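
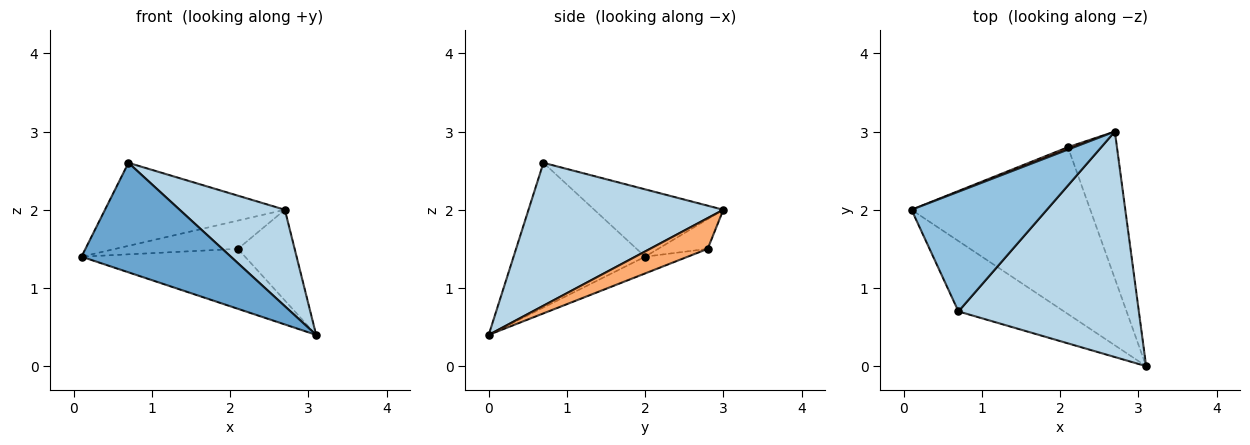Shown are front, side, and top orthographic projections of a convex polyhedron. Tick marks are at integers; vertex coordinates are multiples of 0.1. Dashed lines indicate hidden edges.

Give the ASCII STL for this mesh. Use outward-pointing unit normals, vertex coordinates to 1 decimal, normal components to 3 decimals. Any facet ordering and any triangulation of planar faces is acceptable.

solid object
 facet normal -0.595 -0.676 -0.434
  outer loop
   vertex 0.7 0.7 2.6
   vertex 0.1 2.0 1.4
   vertex 3.1 0.0 0.4
  endloop
 endfacet
 facet normal -0.378 0.527 0.761
  outer loop
   vertex 0.7 0.7 2.6
   vertex 2.7 3.0 2.0
   vertex 0.1 2.0 1.4
  endloop
 endfacet
 facet normal 0.589 -0.318 0.743
  outer loop
   vertex 0.7 0.7 2.6
   vertex 3.1 0.0 0.4
   vertex 2.7 3.0 2.0
  endloop
 endfacet
 facet normal -0.088 0.337 -0.937
  outer loop
   vertex 2.1 2.8 1.5
   vertex 3.1 0.0 0.4
   vertex 0.1 2.0 1.4
  endloop
 endfacet
 facet normal -0.374 0.924 0.079
  outer loop
   vertex 2.1 2.8 1.5
   vertex 0.1 2.0 1.4
   vertex 2.7 3.0 2.0
  endloop
 endfacet
 facet normal 0.471 0.463 -0.751
  outer loop
   vertex 2.1 2.8 1.5
   vertex 2.7 3.0 2.0
   vertex 3.1 0.0 0.4
  endloop
 endfacet
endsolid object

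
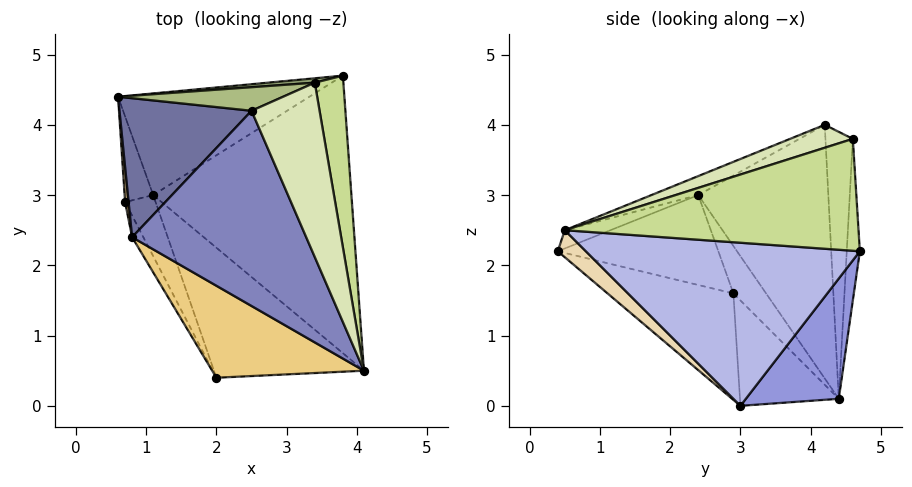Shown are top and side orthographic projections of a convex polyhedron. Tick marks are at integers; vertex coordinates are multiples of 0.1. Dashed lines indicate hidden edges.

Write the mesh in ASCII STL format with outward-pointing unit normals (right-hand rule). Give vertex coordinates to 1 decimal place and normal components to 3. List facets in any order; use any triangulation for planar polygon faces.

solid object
 facet normal -0.767 0.502 0.399
  outer loop
   vertex 0.8 2.4 3.0
   vertex 2.5 4.2 4.0
   vertex 0.6 4.4 0.1
  endloop
 endfacet
 facet normal -0.099 -0.410 0.907
  outer loop
   vertex 0.8 2.4 3.0
   vertex 4.1 0.5 2.5
   vertex 2.5 4.2 4.0
  endloop
 endfacet
 facet normal 0.516 0.243 -0.821
  outer loop
   vertex 1.1 3.0 0.0
   vertex 0.6 4.4 0.1
   vertex 3.8 4.7 2.2
  endloop
 endfacet
 facet normal 0.635 -0.010 -0.772
  outer loop
   vertex 1.1 3.0 0.0
   vertex 3.8 4.7 2.2
   vertex 4.1 0.5 2.5
  endloop
 endfacet
 facet normal -0.115 0.993 0.033
  outer loop
   vertex 3.4 4.6 3.8
   vertex 3.8 4.7 2.2
   vertex 0.6 4.4 0.1
  endloop
 endfacet
 facet normal -0.355 0.909 0.220
  outer loop
   vertex 3.4 4.6 3.8
   vertex 0.6 4.4 0.1
   vertex 2.5 4.2 4.0
  endloop
 endfacet
 facet normal 0.965 0.087 0.247
  outer loop
   vertex 3.4 4.6 3.8
   vertex 4.1 0.5 2.5
   vertex 3.8 4.7 2.2
  endloop
 endfacet
 facet normal 0.311 -0.239 0.920
  outer loop
   vertex 3.4 4.6 3.8
   vertex 2.5 4.2 4.0
   vertex 4.1 0.5 2.5
  endloop
 endfacet
 facet normal -0.997 0.007 0.074
  outer loop
   vertex 0.7 2.9 1.6
   vertex 0.8 2.4 3.0
   vertex 0.6 4.4 0.1
  endloop
 endfacet
 facet normal -0.918 -0.310 -0.249
  outer loop
   vertex 0.7 2.9 1.6
   vertex 0.6 4.4 0.1
   vertex 1.1 3.0 0.0
  endloop
 endfacet
 facet normal -0.108 -0.424 0.899
  outer loop
   vertex 2.0 0.4 2.2
   vertex 4.1 0.5 2.5
   vertex 0.8 2.4 3.0
  endloop
 endfacet
 facet normal 0.140 -0.611 -0.779
  outer loop
   vertex 2.0 0.4 2.2
   vertex 1.1 3.0 0.0
   vertex 4.1 0.5 2.5
  endloop
 endfacet
 facet normal -0.871 -0.479 -0.109
  outer loop
   vertex 2.0 0.4 2.2
   vertex 0.8 2.4 3.0
   vertex 0.7 2.9 1.6
  endloop
 endfacet
 facet normal -0.837 -0.493 -0.240
  outer loop
   vertex 2.0 0.4 2.2
   vertex 0.7 2.9 1.6
   vertex 1.1 3.0 0.0
  endloop
 endfacet
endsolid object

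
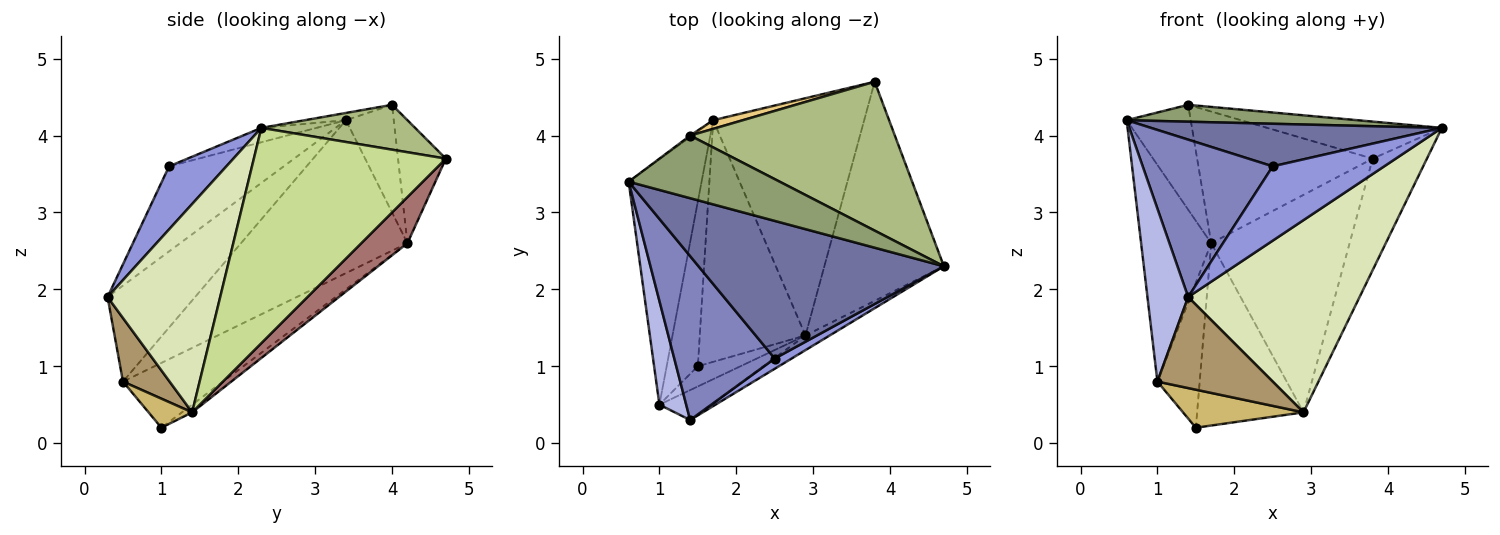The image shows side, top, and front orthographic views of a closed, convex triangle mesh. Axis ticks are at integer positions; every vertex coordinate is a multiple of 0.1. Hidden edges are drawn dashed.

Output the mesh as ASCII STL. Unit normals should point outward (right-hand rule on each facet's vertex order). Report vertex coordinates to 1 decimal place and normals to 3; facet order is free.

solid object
 facet normal -0.056 -0.295 0.954
  outer loop
   vertex 2.5 1.1 3.6
   vertex 4.7 2.3 4.1
   vertex 0.6 3.4 4.2
  endloop
 endfacet
 facet normal -0.521 -0.591 0.615
  outer loop
   vertex 2.5 1.1 3.6
   vertex 0.6 3.4 4.2
   vertex 1.4 0.3 1.9
  endloop
 endfacet
 facet normal 0.454 -0.883 0.122
  outer loop
   vertex 2.5 1.1 3.6
   vertex 1.4 0.3 1.9
   vertex 4.7 2.3 4.1
  endloop
 endfacet
 facet normal -0.879 -0.409 0.245
  outer loop
   vertex 1.0 0.5 0.8
   vertex 1.4 0.3 1.9
   vertex 0.6 3.4 4.2
  endloop
 endfacet
 facet normal -0.046 -0.260 0.965
  outer loop
   vertex 1.4 4.0 4.4
   vertex 0.6 3.4 4.2
   vertex 4.7 2.3 4.1
  endloop
 endfacet
 facet normal 0.208 0.236 0.949
  outer loop
   vertex 1.4 4.0 4.4
   vertex 4.7 2.3 4.1
   vertex 3.8 4.7 3.7
  endloop
 endfacet
 facet normal 0.849 0.240 -0.471
  outer loop
   vertex 2.9 1.4 0.4
   vertex 3.8 4.7 3.7
   vertex 4.7 2.3 4.1
  endloop
 endfacet
 facet normal 0.548 -0.834 -0.064
  outer loop
   vertex 2.9 1.4 0.4
   vertex 4.7 2.3 4.1
   vertex 1.4 0.3 1.9
  endloop
 endfacet
 facet normal 0.359 -0.887 -0.292
  outer loop
   vertex 2.9 1.4 0.4
   vertex 1.4 0.3 1.9
   vertex 1.0 0.5 0.8
  endloop
 endfacet
 facet normal 0.304 -0.841 -0.447
  outer loop
   vertex 2.9 1.4 0.4
   vertex 1.0 0.5 0.8
   vertex 1.5 1.0 0.2
  endloop
 endfacet
 facet normal -0.262 0.963 0.063
  outer loop
   vertex 1.7 4.2 2.6
   vertex 1.4 4.0 4.4
   vertex 3.8 4.7 3.7
  endloop
 endfacet
 facet normal -0.058 0.601 -0.797
  outer loop
   vertex 1.7 4.2 2.6
   vertex 2.9 1.4 0.4
   vertex 1.5 1.0 0.2
  endloop
 endfacet
 facet normal 0.220 0.659 -0.719
  outer loop
   vertex 1.7 4.2 2.6
   vertex 3.8 4.7 3.7
   vertex 2.9 1.4 0.4
  endloop
 endfacet
 facet normal -0.598 0.801 -0.011
  outer loop
   vertex 1.7 4.2 2.6
   vertex 0.6 3.4 4.2
   vertex 1.4 4.0 4.4
  endloop
 endfacet
 facet normal -0.844 0.355 -0.402
  outer loop
   vertex 1.7 4.2 2.6
   vertex 1.0 0.5 0.8
   vertex 0.6 3.4 4.2
  endloop
 endfacet
 facet normal -0.842 0.356 -0.405
  outer loop
   vertex 1.7 4.2 2.6
   vertex 1.5 1.0 0.2
   vertex 1.0 0.5 0.8
  endloop
 endfacet
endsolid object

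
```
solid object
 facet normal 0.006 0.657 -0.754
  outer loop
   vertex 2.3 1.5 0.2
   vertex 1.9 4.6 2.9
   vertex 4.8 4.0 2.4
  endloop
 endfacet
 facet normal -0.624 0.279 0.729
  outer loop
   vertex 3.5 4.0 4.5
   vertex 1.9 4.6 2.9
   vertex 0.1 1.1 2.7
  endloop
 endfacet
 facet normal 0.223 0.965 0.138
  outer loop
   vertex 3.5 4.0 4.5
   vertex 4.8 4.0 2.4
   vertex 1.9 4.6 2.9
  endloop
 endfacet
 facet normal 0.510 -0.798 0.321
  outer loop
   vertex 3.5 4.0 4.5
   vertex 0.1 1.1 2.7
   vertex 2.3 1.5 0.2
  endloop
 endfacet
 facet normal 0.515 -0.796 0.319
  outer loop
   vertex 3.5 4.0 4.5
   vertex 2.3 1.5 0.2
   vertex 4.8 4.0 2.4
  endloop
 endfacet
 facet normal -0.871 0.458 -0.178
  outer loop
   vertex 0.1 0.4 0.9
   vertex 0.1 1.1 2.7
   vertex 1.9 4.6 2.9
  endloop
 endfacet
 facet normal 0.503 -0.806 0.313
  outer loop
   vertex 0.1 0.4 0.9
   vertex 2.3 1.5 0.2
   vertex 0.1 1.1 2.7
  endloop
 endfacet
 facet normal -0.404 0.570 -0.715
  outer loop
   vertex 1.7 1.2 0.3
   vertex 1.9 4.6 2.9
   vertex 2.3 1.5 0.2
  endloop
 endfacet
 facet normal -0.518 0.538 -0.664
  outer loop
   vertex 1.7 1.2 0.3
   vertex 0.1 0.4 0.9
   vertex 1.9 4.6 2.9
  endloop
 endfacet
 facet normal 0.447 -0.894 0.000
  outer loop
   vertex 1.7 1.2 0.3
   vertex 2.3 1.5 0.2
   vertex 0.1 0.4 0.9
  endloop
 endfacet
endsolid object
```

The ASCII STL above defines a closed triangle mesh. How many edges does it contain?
15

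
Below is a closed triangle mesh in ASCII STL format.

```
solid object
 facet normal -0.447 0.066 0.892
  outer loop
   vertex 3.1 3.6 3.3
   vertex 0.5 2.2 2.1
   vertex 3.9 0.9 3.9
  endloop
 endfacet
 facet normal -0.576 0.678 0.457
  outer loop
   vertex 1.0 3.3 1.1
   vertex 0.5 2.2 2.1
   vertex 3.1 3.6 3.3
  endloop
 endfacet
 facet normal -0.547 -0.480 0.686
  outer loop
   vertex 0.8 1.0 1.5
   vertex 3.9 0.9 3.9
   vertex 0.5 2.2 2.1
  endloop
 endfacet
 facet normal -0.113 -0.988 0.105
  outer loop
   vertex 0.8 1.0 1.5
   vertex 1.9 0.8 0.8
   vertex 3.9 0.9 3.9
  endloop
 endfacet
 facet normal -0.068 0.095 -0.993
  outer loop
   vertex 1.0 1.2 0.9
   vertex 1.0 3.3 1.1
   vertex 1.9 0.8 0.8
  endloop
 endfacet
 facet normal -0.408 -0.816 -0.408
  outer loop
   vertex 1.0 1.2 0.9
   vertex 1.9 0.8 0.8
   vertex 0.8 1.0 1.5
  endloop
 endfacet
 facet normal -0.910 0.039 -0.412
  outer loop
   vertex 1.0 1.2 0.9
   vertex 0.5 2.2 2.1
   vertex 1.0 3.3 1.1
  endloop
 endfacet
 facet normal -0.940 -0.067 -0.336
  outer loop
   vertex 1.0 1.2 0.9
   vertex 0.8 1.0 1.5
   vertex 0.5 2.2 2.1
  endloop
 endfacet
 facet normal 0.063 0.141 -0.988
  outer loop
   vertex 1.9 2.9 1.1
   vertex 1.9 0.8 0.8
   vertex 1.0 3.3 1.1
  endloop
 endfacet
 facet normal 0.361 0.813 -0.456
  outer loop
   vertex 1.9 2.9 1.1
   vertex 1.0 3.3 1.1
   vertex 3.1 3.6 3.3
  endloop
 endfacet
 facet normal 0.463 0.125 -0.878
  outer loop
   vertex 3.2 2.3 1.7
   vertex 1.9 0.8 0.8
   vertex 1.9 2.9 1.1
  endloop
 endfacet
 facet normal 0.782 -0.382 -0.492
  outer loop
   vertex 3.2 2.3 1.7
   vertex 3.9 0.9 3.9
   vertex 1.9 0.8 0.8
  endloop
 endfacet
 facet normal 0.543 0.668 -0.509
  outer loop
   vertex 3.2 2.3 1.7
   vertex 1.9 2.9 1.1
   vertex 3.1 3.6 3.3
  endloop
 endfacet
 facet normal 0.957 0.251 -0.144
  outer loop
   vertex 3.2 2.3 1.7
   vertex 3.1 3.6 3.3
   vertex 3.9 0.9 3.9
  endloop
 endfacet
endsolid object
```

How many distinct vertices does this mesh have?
9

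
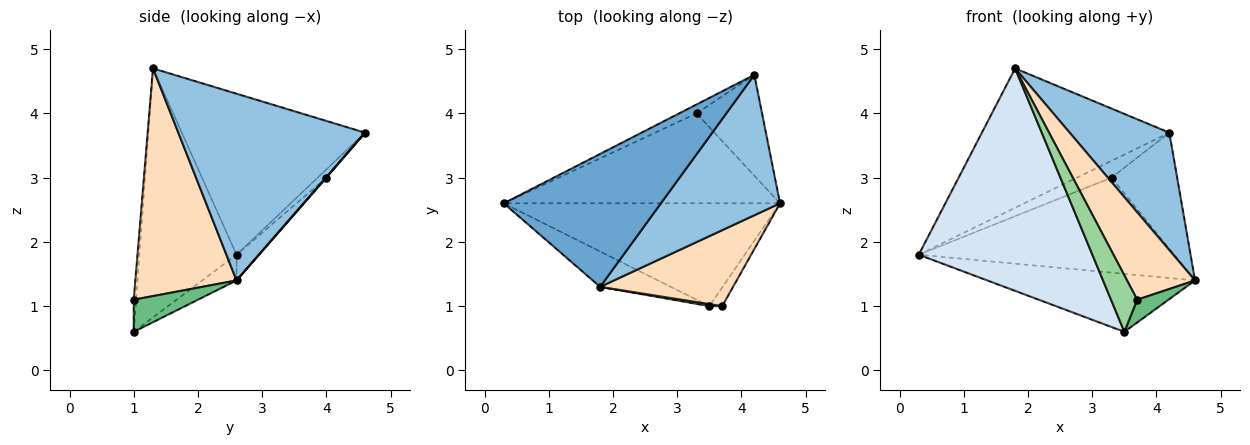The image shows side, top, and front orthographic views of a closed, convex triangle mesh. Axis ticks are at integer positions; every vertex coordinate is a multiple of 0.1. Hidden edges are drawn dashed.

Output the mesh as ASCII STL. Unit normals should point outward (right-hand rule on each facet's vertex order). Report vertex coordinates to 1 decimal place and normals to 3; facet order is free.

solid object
 facet normal -0.577 0.591 0.564
  outer loop
   vertex 1.8 1.3 4.7
   vertex 4.2 4.6 3.7
   vertex 0.3 2.6 1.8
  endloop
 endfacet
 facet normal 0.769 -0.410 0.491
  outer loop
   vertex 1.8 1.3 4.7
   vertex 4.6 2.6 1.4
   vertex 4.2 4.6 3.7
  endloop
 endfacet
 facet normal -0.081 0.490 -0.868
  outer loop
   vertex 3.5 1.0 0.6
   vertex 0.3 2.6 1.8
   vertex 4.6 2.6 1.4
  endloop
 endfacet
 facet normal -0.484 -0.864 -0.137
  outer loop
   vertex 3.5 1.0 0.6
   vertex 1.8 1.3 4.7
   vertex 0.3 2.6 1.8
  endloop
 endfacet
 facet normal -0.064 0.725 -0.686
  outer loop
   vertex 3.3 4.0 3.0
   vertex 4.6 2.6 1.4
   vertex 0.3 2.6 1.8
  endloop
 endfacet
 facet normal -0.220 0.862 -0.456
  outer loop
   vertex 3.3 4.0 3.0
   vertex 0.3 2.6 1.8
   vertex 4.2 4.6 3.7
  endloop
 endfacet
 facet normal 0.006 0.755 -0.656
  outer loop
   vertex 3.3 4.0 3.0
   vertex 4.2 4.6 3.7
   vertex 4.6 2.6 1.4
  endloop
 endfacet
 facet normal 0.747 -0.502 0.436
  outer loop
   vertex 3.7 1.0 1.1
   vertex 4.6 2.6 1.4
   vertex 1.8 1.3 4.7
  endloop
 endfacet
 facet normal 0.846 -0.412 -0.338
  outer loop
   vertex 3.7 1.0 1.1
   vertex 3.5 1.0 0.6
   vertex 4.6 2.6 1.4
  endloop
 endfacet
 facet normal -0.089 -0.995 0.036
  outer loop
   vertex 3.7 1.0 1.1
   vertex 1.8 1.3 4.7
   vertex 3.5 1.0 0.6
  endloop
 endfacet
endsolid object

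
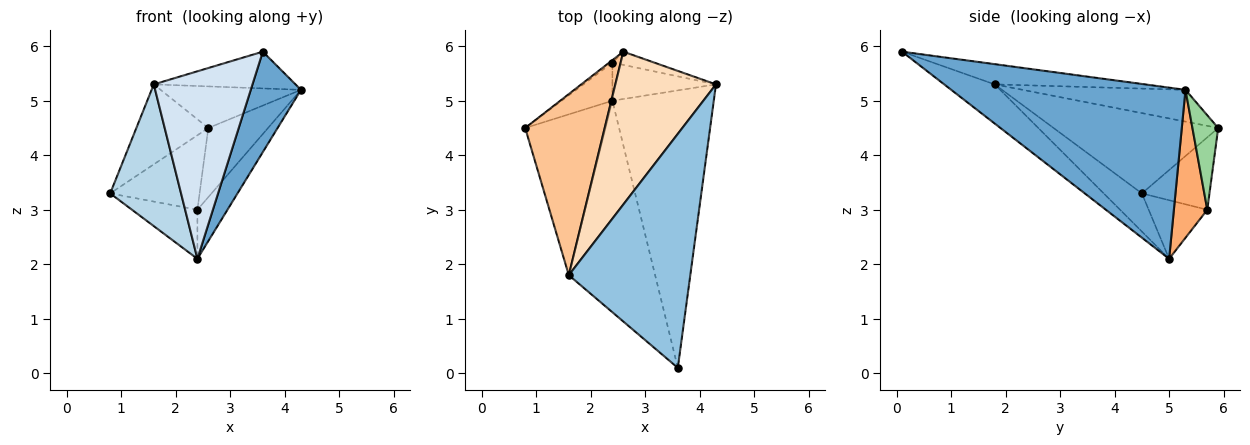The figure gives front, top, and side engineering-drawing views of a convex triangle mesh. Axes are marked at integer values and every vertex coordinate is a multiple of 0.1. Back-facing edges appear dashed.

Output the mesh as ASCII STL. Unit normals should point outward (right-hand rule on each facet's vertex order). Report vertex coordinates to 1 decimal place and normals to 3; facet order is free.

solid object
 facet normal 0.846 -0.181 -0.501
  outer loop
   vertex 2.4 5.0 2.1
   vertex 4.3 5.3 5.2
   vertex 3.6 0.1 5.9
  endloop
 endfacet
 facet normal -0.162 0.153 0.975
  outer loop
   vertex 1.6 1.8 5.3
   vertex 3.6 0.1 5.9
   vertex 4.3 5.3 5.2
  endloop
 endfacet
 facet normal -0.335 -0.623 -0.707
  outer loop
   vertex 1.6 1.8 5.3
   vertex 0.8 4.5 3.3
   vertex 2.4 5.0 2.1
  endloop
 endfacet
 facet normal -0.321 -0.628 -0.709
  outer loop
   vertex 1.6 1.8 5.3
   vertex 2.4 5.0 2.1
   vertex 3.6 0.1 5.9
  endloop
 endfacet
 facet normal -0.577 0.644 -0.501
  outer loop
   vertex 2.4 5.7 3.0
   vertex 2.4 5.0 2.1
   vertex 0.8 4.5 3.3
  endloop
 endfacet
 facet normal 0.659 0.593 -0.462
  outer loop
   vertex 2.4 5.7 3.0
   vertex 4.3 5.3 5.2
   vertex 2.4 5.0 2.1
  endloop
 endfacet
 facet normal -0.679 0.297 0.672
  outer loop
   vertex 2.6 5.9 4.5
   vertex 0.8 4.5 3.3
   vertex 1.6 1.8 5.3
  endloop
 endfacet
 facet normal -0.291 0.251 0.923
  outer loop
   vertex 2.6 5.9 4.5
   vertex 1.6 1.8 5.3
   vertex 4.3 5.3 5.2
  endloop
 endfacet
 facet normal -0.603 0.797 -0.026
  outer loop
   vertex 2.6 5.9 4.5
   vertex 2.4 5.7 3.0
   vertex 0.8 4.5 3.3
  endloop
 endfacet
 facet normal 0.390 0.904 -0.173
  outer loop
   vertex 2.6 5.9 4.5
   vertex 4.3 5.3 5.2
   vertex 2.4 5.7 3.0
  endloop
 endfacet
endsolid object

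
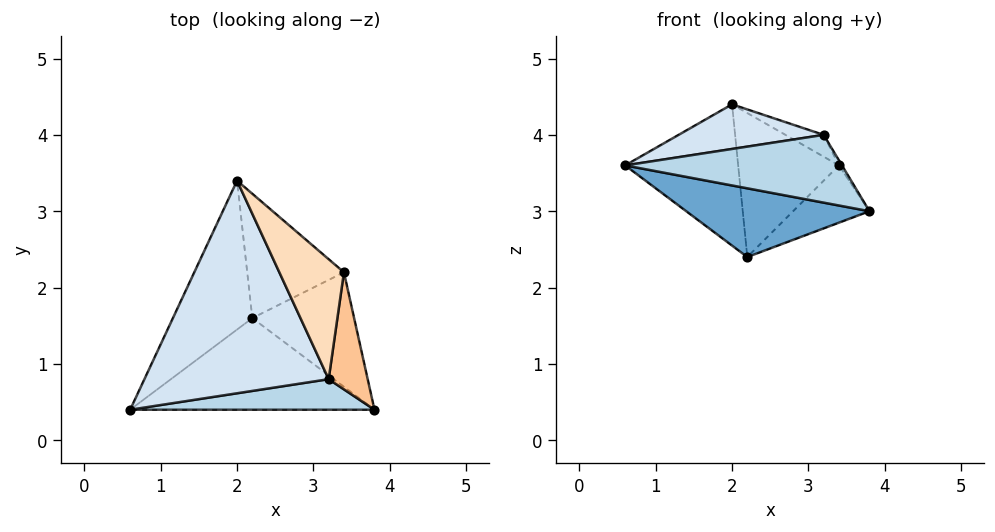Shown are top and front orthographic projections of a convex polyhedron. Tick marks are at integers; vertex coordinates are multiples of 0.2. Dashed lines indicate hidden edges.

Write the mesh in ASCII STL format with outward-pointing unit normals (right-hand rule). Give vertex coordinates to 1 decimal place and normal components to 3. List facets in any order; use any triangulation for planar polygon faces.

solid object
 facet normal -0.148 -0.593 -0.791
  outer loop
   vertex 2.2 1.6 2.4
   vertex 3.8 0.4 3.0
   vertex 0.6 0.4 3.6
  endloop
 endfacet
 facet normal -0.727 0.472 -0.498
  outer loop
   vertex 2.2 1.6 2.4
   vertex 0.6 0.4 3.6
   vertex 2.0 3.4 4.4
  endloop
 endfacet
 facet normal 0.077 -0.909 0.410
  outer loop
   vertex 3.2 0.8 4.0
   vertex 0.6 0.4 3.6
   vertex 3.8 0.4 3.0
  endloop
 endfacet
 facet normal -0.118 -0.204 0.972
  outer loop
   vertex 3.2 0.8 4.0
   vertex 2.0 3.4 4.4
   vertex 0.6 0.4 3.6
  endloop
 endfacet
 facet normal 0.557 0.371 -0.743
  outer loop
   vertex 3.4 2.2 3.6
   vertex 3.8 0.4 3.0
   vertex 2.2 1.6 2.4
  endloop
 endfacet
 facet normal 0.265 0.730 -0.630
  outer loop
   vertex 3.4 2.2 3.6
   vertex 2.2 1.6 2.4
   vertex 2.0 3.4 4.4
  endloop
 endfacet
 facet normal 0.861 0.022 0.508
  outer loop
   vertex 3.4 2.2 3.6
   vertex 3.2 0.8 4.0
   vertex 3.8 0.4 3.0
  endloop
 endfacet
 facet normal 0.582 0.145 0.800
  outer loop
   vertex 3.4 2.2 3.6
   vertex 2.0 3.4 4.4
   vertex 3.2 0.8 4.0
  endloop
 endfacet
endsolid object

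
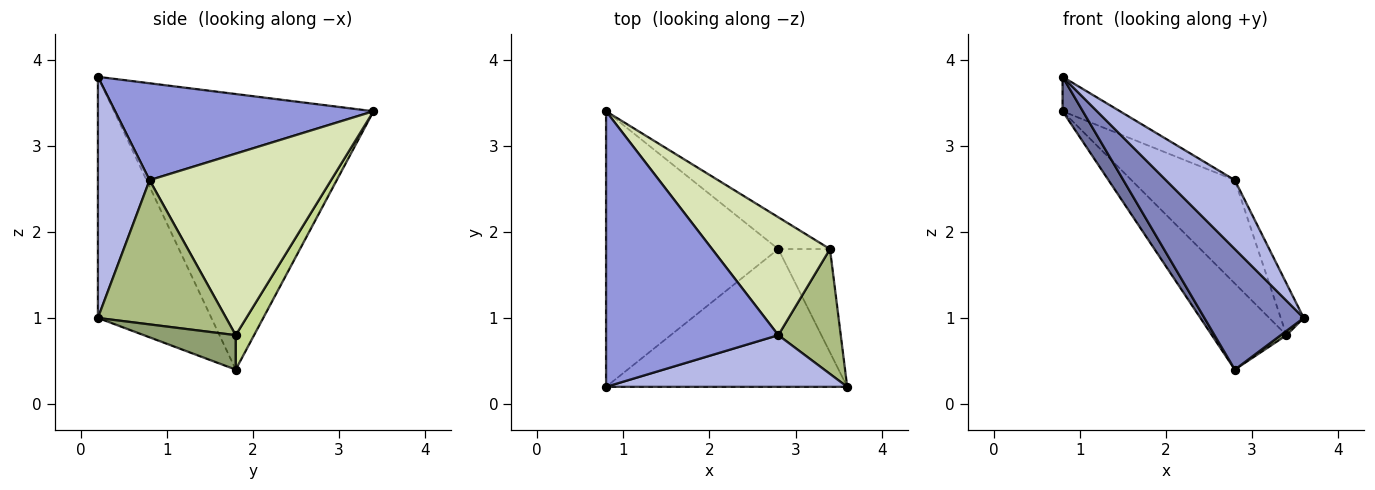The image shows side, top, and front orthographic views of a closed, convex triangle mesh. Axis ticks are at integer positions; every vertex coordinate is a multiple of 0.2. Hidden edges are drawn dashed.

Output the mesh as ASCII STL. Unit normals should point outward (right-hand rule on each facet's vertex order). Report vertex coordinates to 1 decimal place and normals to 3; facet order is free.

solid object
 facet normal -0.846 -0.066 -0.529
  outer loop
   vertex 2.8 1.8 0.4
   vertex 0.8 0.2 3.8
   vertex 0.8 3.4 3.4
  endloop
 endfacet
 facet normal -0.601 -0.526 -0.601
  outer loop
   vertex 2.8 1.8 0.4
   vertex 3.6 0.2 1.0
   vertex 0.8 0.2 3.8
  endloop
 endfacet
 facet normal 0.487 0.108 0.866
  outer loop
   vertex 2.8 0.8 2.6
   vertex 0.8 3.4 3.4
   vertex 0.8 0.2 3.8
  endloop
 endfacet
 facet normal 0.514 -0.686 0.514
  outer loop
   vertex 2.8 0.8 2.6
   vertex 0.8 0.2 3.8
   vertex 3.6 0.2 1.0
  endloop
 endfacet
 facet normal 0.554 -0.035 -0.832
  outer loop
   vertex 3.4 1.8 0.8
   vertex 3.6 0.2 1.0
   vertex 2.8 1.8 0.4
  endloop
 endfacet
 facet normal 0.906 0.162 0.392
  outer loop
   vertex 3.4 1.8 0.8
   vertex 2.8 0.8 2.6
   vertex 3.6 0.2 1.0
  endloop
 endfacet
 facet normal 0.225 0.914 -0.337
  outer loop
   vertex 3.4 1.8 0.8
   vertex 2.8 1.8 0.4
   vertex 0.8 3.4 3.4
  endloop
 endfacet
 facet normal 0.757 0.431 0.492
  outer loop
   vertex 3.4 1.8 0.8
   vertex 0.8 3.4 3.4
   vertex 2.8 0.8 2.6
  endloop
 endfacet
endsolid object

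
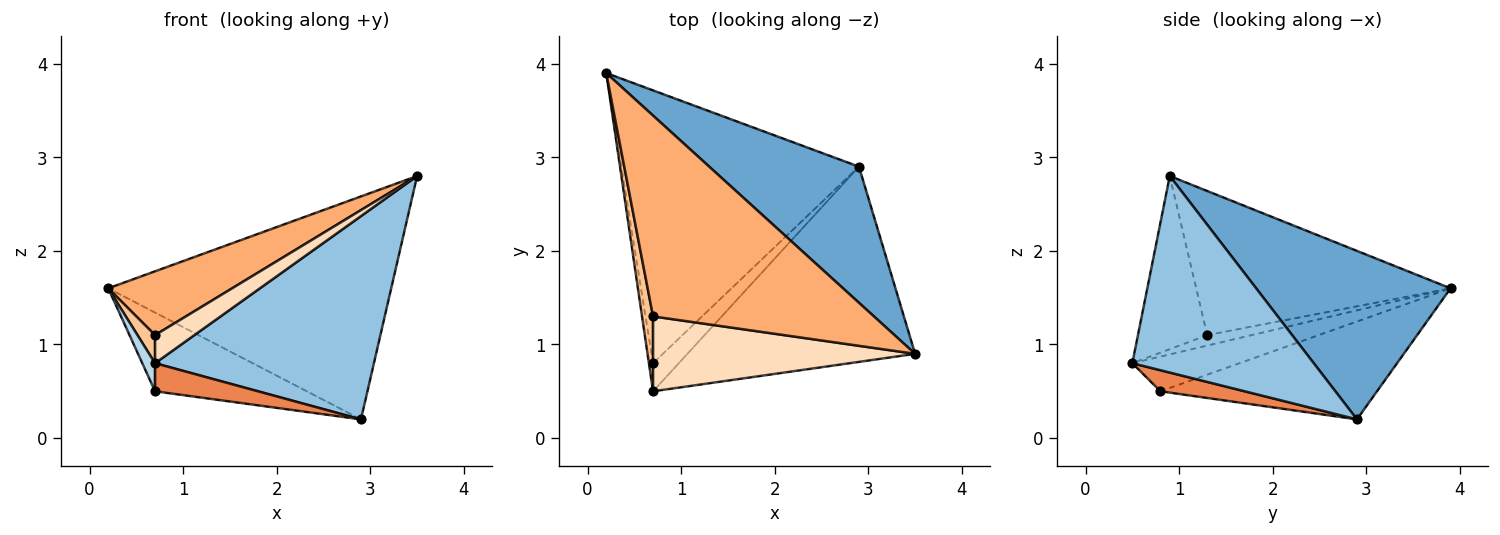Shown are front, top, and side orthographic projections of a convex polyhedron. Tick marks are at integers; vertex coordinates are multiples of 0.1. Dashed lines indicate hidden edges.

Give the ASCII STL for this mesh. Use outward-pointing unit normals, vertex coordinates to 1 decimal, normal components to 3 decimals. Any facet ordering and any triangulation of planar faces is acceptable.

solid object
 facet normal 0.506 0.736 0.450
  outer loop
   vertex 2.9 2.9 0.2
   vertex 0.2 3.9 1.6
   vertex 3.5 0.9 2.8
  endloop
 endfacet
 facet normal 0.513 -0.619 -0.595
  outer loop
   vertex 2.9 2.9 0.2
   vertex 3.5 0.9 2.8
   vertex 0.7 0.5 0.8
  endloop
 endfacet
 facet normal -0.986 -0.117 -0.117
  outer loop
   vertex 0.7 0.8 0.5
   vertex 0.7 0.5 0.8
   vertex 0.2 3.9 1.6
  endloop
 endfacet
 facet normal -0.368 0.258 -0.893
  outer loop
   vertex 0.7 0.8 0.5
   vertex 0.2 3.9 1.6
   vertex 2.9 2.9 0.2
  endloop
 endfacet
 facet normal 0.501 -0.612 -0.612
  outer loop
   vertex 0.7 0.8 0.5
   vertex 2.9 2.9 0.2
   vertex 0.7 0.5 0.8
  endloop
 endfacet
 facet normal -0.528 -0.257 0.809
  outer loop
   vertex 0.7 1.3 1.1
   vertex 3.5 0.9 2.8
   vertex 0.2 3.9 1.6
  endloop
 endfacet
 facet normal -0.665 -0.262 0.700
  outer loop
   vertex 0.7 1.3 1.1
   vertex 0.2 3.9 1.6
   vertex 0.7 0.5 0.8
  endloop
 endfacet
 facet normal -0.526 -0.299 0.796
  outer loop
   vertex 0.7 1.3 1.1
   vertex 0.7 0.5 0.8
   vertex 3.5 0.9 2.8
  endloop
 endfacet
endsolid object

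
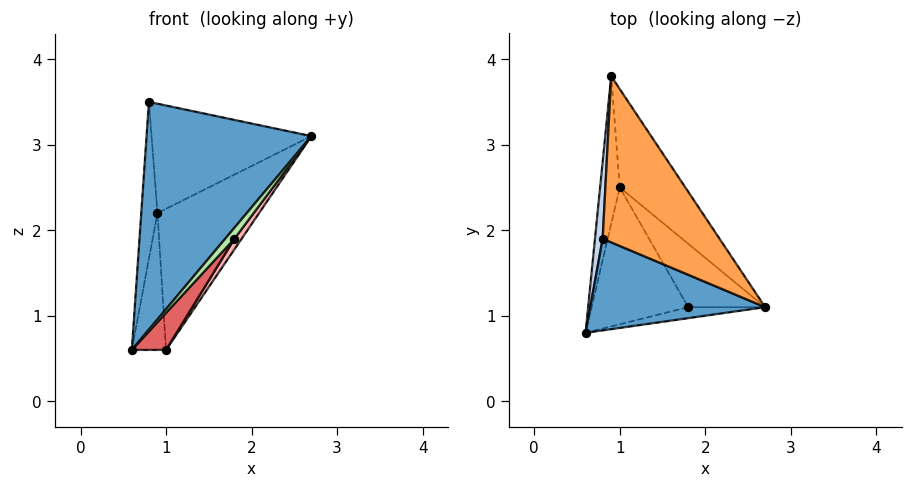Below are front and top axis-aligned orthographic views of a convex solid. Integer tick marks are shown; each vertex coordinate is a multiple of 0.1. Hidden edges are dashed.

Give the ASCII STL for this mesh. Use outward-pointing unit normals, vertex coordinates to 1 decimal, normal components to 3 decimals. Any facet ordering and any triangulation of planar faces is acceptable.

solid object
 facet normal -0.298 -0.886 0.356
  outer loop
   vertex 0.8 1.9 3.5
   vertex 0.6 0.8 0.6
   vertex 2.7 1.1 3.1
  endloop
 endfacet
 facet normal -0.996 0.079 0.039
  outer loop
   vertex 0.8 1.9 3.5
   vertex 0.9 3.8 2.2
   vertex 0.6 0.8 0.6
  endloop
 endfacet
 facet normal 0.377 0.509 0.773
  outer loop
   vertex 0.8 1.9 3.5
   vertex 2.7 1.1 3.1
   vertex 0.9 3.8 2.2
  endloop
 endfacet
 facet normal -0.945 0.222 -0.240
  outer loop
   vertex 1.0 2.5 0.6
   vertex 0.6 0.8 0.6
   vertex 0.9 3.8 2.2
  endloop
 endfacet
 facet normal 0.835 0.452 -0.315
  outer loop
   vertex 1.0 2.5 0.6
   vertex 0.9 3.8 2.2
   vertex 2.7 1.1 3.1
  endloop
 endfacet
 facet normal 0.686 -0.514 -0.514
  outer loop
   vertex 1.8 1.1 1.9
   vertex 2.7 1.1 3.1
   vertex 0.6 0.8 0.6
  endloop
 endfacet
 facet normal 0.743 -0.175 -0.646
  outer loop
   vertex 1.8 1.1 1.9
   vertex 0.6 0.8 0.6
   vertex 1.0 2.5 0.6
  endloop
 endfacet
 facet normal 0.796 -0.100 -0.597
  outer loop
   vertex 1.8 1.1 1.9
   vertex 1.0 2.5 0.6
   vertex 2.7 1.1 3.1
  endloop
 endfacet
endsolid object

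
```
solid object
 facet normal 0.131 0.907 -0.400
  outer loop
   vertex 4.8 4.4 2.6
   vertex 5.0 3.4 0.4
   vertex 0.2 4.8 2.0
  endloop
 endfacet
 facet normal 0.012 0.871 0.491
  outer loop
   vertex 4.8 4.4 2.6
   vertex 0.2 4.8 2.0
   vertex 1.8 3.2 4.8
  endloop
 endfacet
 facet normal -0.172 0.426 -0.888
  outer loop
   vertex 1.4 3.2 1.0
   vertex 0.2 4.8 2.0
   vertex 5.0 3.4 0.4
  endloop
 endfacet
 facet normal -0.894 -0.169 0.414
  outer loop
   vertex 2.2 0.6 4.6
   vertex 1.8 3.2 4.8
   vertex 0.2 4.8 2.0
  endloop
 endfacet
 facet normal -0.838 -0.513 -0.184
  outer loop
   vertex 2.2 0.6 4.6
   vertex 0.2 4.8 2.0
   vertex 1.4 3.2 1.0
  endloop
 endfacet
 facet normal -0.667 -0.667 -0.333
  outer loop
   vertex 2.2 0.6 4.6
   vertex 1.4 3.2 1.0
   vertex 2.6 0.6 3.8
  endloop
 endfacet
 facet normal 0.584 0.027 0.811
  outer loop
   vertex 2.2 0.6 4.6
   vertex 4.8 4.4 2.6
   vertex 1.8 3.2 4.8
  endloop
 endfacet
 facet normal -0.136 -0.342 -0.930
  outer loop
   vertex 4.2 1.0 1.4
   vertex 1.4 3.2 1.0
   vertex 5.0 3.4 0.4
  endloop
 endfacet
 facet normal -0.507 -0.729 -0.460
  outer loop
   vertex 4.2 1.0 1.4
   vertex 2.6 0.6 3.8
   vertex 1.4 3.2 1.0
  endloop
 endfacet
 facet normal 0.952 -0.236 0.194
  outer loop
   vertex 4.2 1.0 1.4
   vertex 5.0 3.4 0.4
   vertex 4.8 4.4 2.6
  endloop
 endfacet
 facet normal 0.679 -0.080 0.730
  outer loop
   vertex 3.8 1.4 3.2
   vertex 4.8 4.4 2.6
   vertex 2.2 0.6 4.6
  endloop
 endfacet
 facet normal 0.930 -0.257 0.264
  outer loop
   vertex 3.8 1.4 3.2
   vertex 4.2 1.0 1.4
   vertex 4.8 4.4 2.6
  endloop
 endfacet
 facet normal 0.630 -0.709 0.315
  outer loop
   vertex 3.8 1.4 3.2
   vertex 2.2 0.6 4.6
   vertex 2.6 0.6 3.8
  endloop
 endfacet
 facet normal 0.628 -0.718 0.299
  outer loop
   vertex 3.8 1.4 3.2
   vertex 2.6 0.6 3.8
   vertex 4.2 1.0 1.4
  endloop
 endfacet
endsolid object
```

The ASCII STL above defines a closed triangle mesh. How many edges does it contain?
21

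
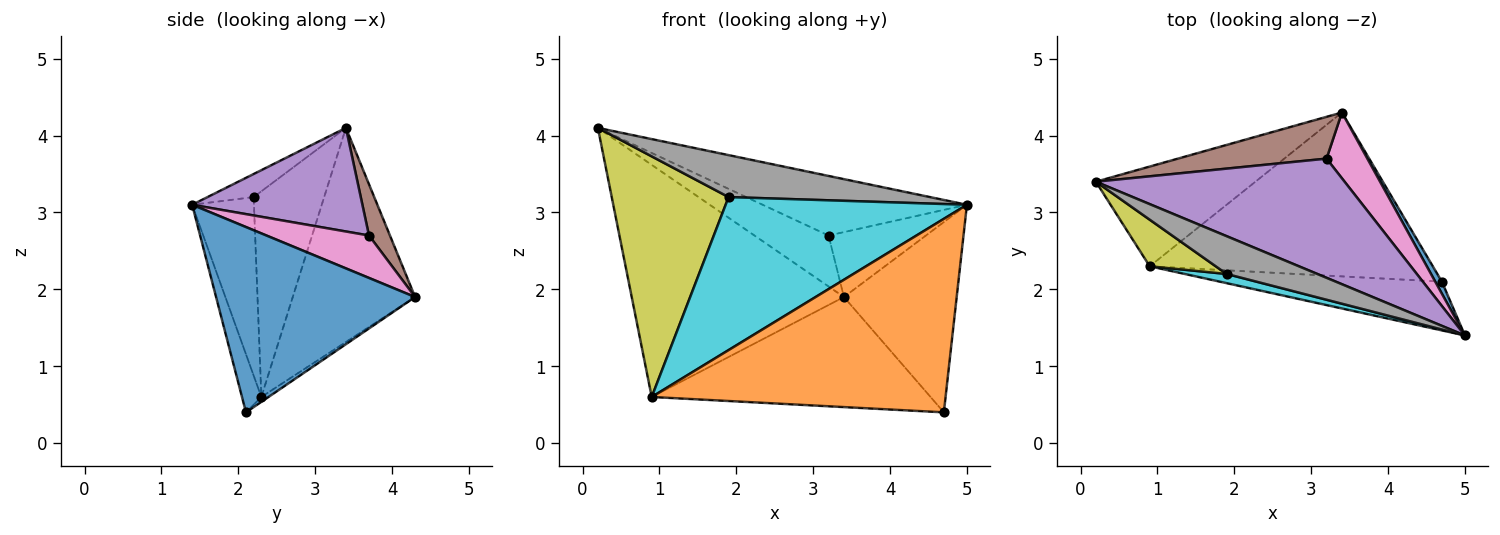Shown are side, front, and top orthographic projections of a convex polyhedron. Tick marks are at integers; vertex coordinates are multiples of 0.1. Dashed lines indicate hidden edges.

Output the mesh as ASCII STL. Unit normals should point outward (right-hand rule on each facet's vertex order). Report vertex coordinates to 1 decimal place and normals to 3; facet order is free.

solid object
 facet normal 0.870 0.493 0.031
  outer loop
   vertex 4.7 2.1 0.4
   vertex 3.4 4.3 1.9
   vertex 5.0 1.4 3.1
  endloop
 endfacet
 facet normal -0.064 -0.968 -0.244
  outer loop
   vertex 0.9 2.3 0.6
   vertex 4.7 2.1 0.4
   vertex 5.0 1.4 3.1
  endloop
 endfacet
 facet normal -0.468 0.812 -0.349
  outer loop
   vertex 0.9 2.3 0.6
   vertex 0.2 3.4 4.1
   vertex 3.4 4.3 1.9
  endloop
 endfacet
 facet normal -0.014 0.557 -0.830
  outer loop
   vertex 0.9 2.3 0.6
   vertex 3.4 4.3 1.9
   vertex 4.7 2.1 0.4
  endloop
 endfacet
 facet normal 0.349 0.419 0.838
  outer loop
   vertex 3.2 3.7 2.7
   vertex 0.2 3.4 4.1
   vertex 5.0 1.4 3.1
  endloop
 endfacet
 facet normal 0.214 0.755 0.620
  outer loop
   vertex 3.2 3.7 2.7
   vertex 3.4 4.3 1.9
   vertex 0.2 3.4 4.1
  endloop
 endfacet
 facet normal 0.595 0.565 0.572
  outer loop
   vertex 3.2 3.7 2.7
   vertex 5.0 1.4 3.1
   vertex 3.4 4.3 1.9
  endloop
 endfacet
 facet normal -0.168 -0.732 0.660
  outer loop
   vertex 1.9 2.2 3.2
   vertex 5.0 1.4 3.1
   vertex 0.2 3.4 4.1
  endloop
 endfacet
 facet normal -0.510 -0.845 0.164
  outer loop
   vertex 1.9 2.2 3.2
   vertex 0.2 3.4 4.1
   vertex 0.9 2.3 0.6
  endloop
 endfacet
 facet normal -0.248 -0.967 0.058
  outer loop
   vertex 1.9 2.2 3.2
   vertex 0.9 2.3 0.6
   vertex 5.0 1.4 3.1
  endloop
 endfacet
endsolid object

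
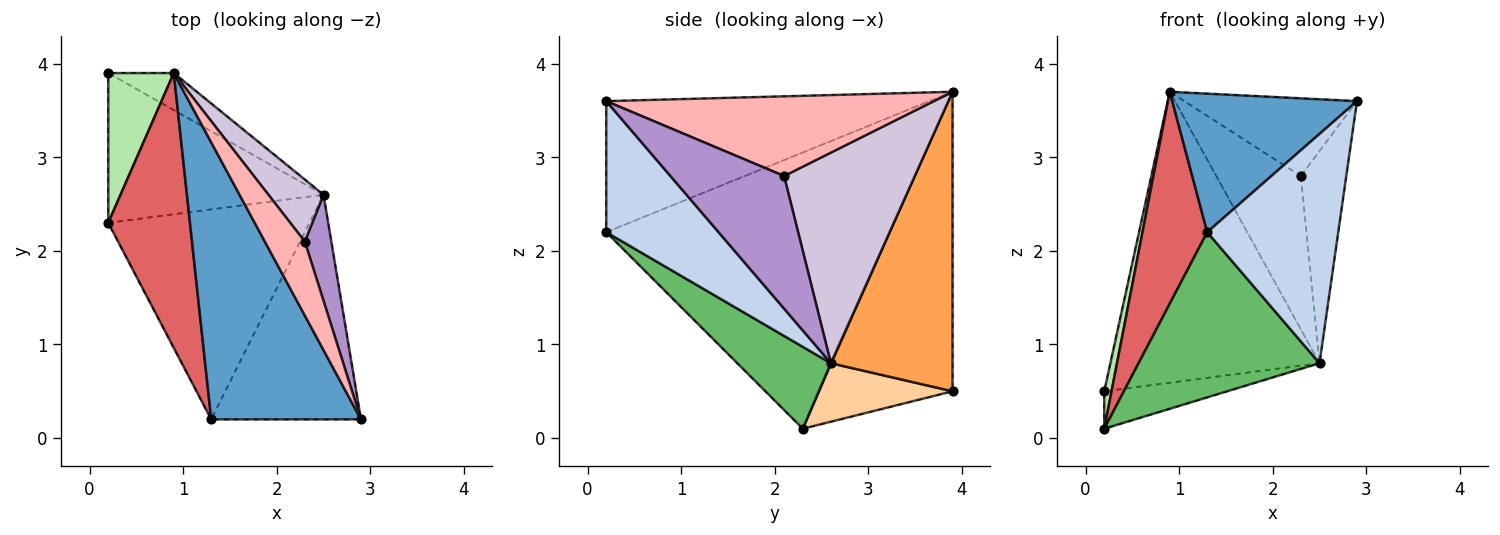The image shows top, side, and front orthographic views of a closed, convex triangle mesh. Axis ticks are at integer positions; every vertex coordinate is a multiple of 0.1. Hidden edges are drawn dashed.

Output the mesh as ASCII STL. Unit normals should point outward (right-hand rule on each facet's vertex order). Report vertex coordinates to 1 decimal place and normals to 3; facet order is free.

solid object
 facet normal -0.616 -0.352 0.704
  outer loop
   vertex 0.9 3.9 3.7
   vertex 1.3 0.2 2.2
   vertex 2.9 0.2 3.6
  endloop
 endfacet
 facet normal 0.522 -0.609 -0.597
  outer loop
   vertex 2.5 2.6 0.8
   vertex 2.9 0.2 3.6
   vertex 1.3 0.2 2.2
  endloop
 endfacet
 facet normal 0.500 0.859 -0.109
  outer loop
   vertex 2.5 2.6 0.8
   vertex 0.2 3.9 0.5
   vertex 0.9 3.9 3.7
  endloop
 endfacet
 facet normal 0.255 0.235 -0.938
  outer loop
   vertex 0.2 2.3 0.1
   vertex 0.2 3.9 0.5
   vertex 2.5 2.6 0.8
  endloop
 endfacet
 facet normal 0.305 -0.589 -0.749
  outer loop
   vertex 0.2 2.3 0.1
   vertex 2.5 2.6 0.8
   vertex 1.3 0.2 2.2
  endloop
 endfacet
 facet normal -0.976 -0.053 0.213
  outer loop
   vertex 0.2 2.3 0.1
   vertex 0.9 3.9 3.7
   vertex 0.2 3.9 0.5
  endloop
 endfacet
 facet normal -0.937 -0.214 0.277
  outer loop
   vertex 0.2 2.3 0.1
   vertex 1.3 0.2 2.2
   vertex 0.9 3.9 3.7
  endloop
 endfacet
 facet normal 0.809 0.426 0.406
  outer loop
   vertex 2.3 2.1 2.8
   vertex 0.9 3.9 3.7
   vertex 2.9 0.2 3.6
  endloop
 endfacet
 facet normal 0.913 0.365 0.183
  outer loop
   vertex 2.3 2.1 2.8
   vertex 2.9 0.2 3.6
   vertex 2.5 2.6 0.8
  endloop
 endfacet
 facet normal 0.820 0.531 0.215
  outer loop
   vertex 2.3 2.1 2.8
   vertex 2.5 2.6 0.8
   vertex 0.9 3.9 3.7
  endloop
 endfacet
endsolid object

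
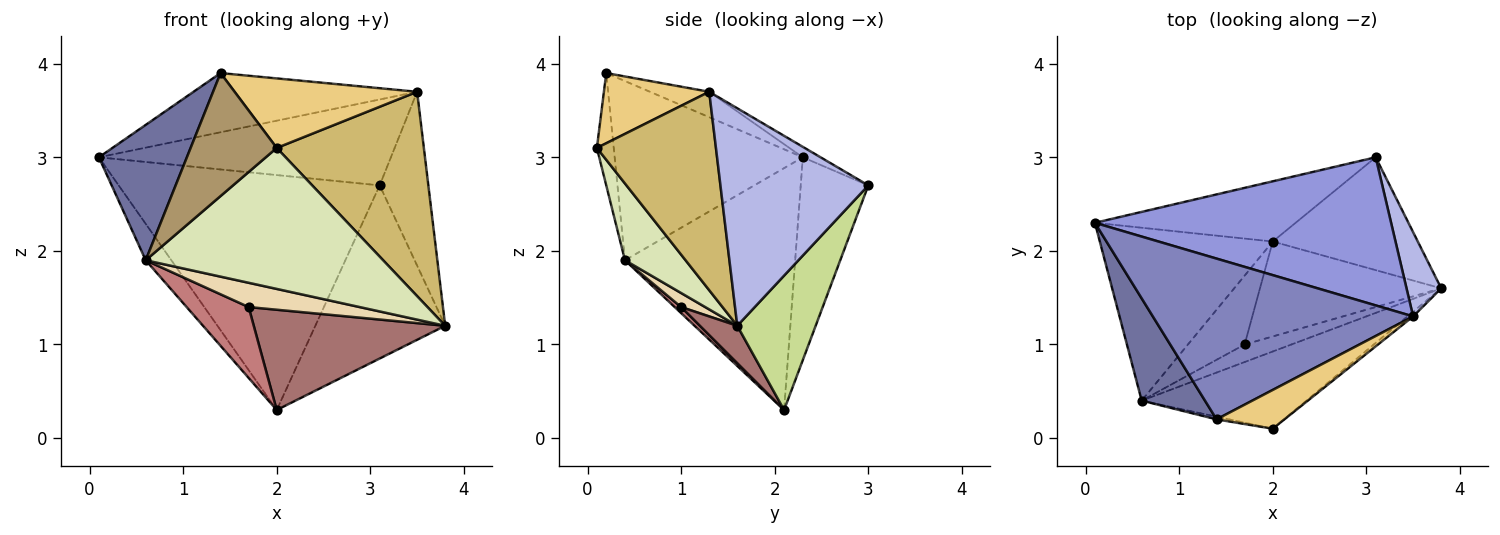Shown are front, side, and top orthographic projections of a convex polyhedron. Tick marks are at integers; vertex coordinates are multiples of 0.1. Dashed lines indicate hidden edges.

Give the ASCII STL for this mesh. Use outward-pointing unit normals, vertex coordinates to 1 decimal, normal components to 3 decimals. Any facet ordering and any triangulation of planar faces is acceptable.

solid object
 facet normal -0.863 -0.403 0.305
  outer loop
   vertex 0.6 0.4 1.9
   vertex 1.4 0.2 3.9
   vertex 0.1 2.3 3.0
  endloop
 endfacet
 facet normal -0.091 0.344 0.935
  outer loop
   vertex 3.5 1.3 3.7
   vertex 0.1 2.3 3.0
   vertex 1.4 0.2 3.9
  endloop
 endfacet
 facet normal -0.031 0.501 0.865
  outer loop
   vertex 3.5 1.3 3.7
   vertex 3.1 3.0 2.7
   vertex 0.1 2.3 3.0
  endloop
 endfacet
 facet normal 0.939 0.309 0.150
  outer loop
   vertex 3.5 1.3 3.7
   vertex 3.8 1.6 1.2
   vertex 3.1 3.0 2.7
  endloop
 endfacet
 facet normal -0.807 0.122 -0.577
  outer loop
   vertex 2.0 2.1 0.3
   vertex 0.6 0.4 1.9
   vertex 0.1 2.3 3.0
  endloop
 endfacet
 facet normal -0.243 0.940 -0.241
  outer loop
   vertex 2.0 2.1 0.3
   vertex 0.1 2.3 3.0
   vertex 3.1 3.0 2.7
  endloop
 endfacet
 facet normal 0.451 0.748 -0.487
  outer loop
   vertex 2.0 2.1 0.3
   vertex 3.1 3.0 2.7
   vertex 3.8 1.6 1.2
  endloop
 endfacet
 facet normal 0.218 -0.856 -0.469
  outer loop
   vertex 2.0 0.1 3.1
   vertex 0.6 0.4 1.9
   vertex 3.8 1.6 1.2
  endloop
 endfacet
 facet normal -0.192 -0.981 -0.021
  outer loop
   vertex 2.0 0.1 3.1
   vertex 1.4 0.2 3.9
   vertex 0.6 0.4 1.9
  endloop
 endfacet
 facet normal 0.629 -0.777 -0.018
  outer loop
   vertex 2.0 0.1 3.1
   vertex 3.8 1.6 1.2
   vertex 3.5 1.3 3.7
  endloop
 endfacet
 facet normal 0.450 -0.780 0.435
  outer loop
   vertex 2.0 0.1 3.1
   vertex 3.5 1.3 3.7
   vertex 1.4 0.2 3.9
  endloop
 endfacet
 facet normal 0.173 -0.798 -0.577
  outer loop
   vertex 1.7 1.0 1.4
   vertex 3.8 1.6 1.2
   vertex 0.6 0.4 1.9
  endloop
 endfacet
 facet normal 0.141 -0.719 -0.681
  outer loop
   vertex 1.7 1.0 1.4
   vertex 2.0 2.1 0.3
   vertex 3.8 1.6 1.2
  endloop
 endfacet
 facet normal 0.074 -0.715 -0.695
  outer loop
   vertex 1.7 1.0 1.4
   vertex 0.6 0.4 1.9
   vertex 2.0 2.1 0.3
  endloop
 endfacet
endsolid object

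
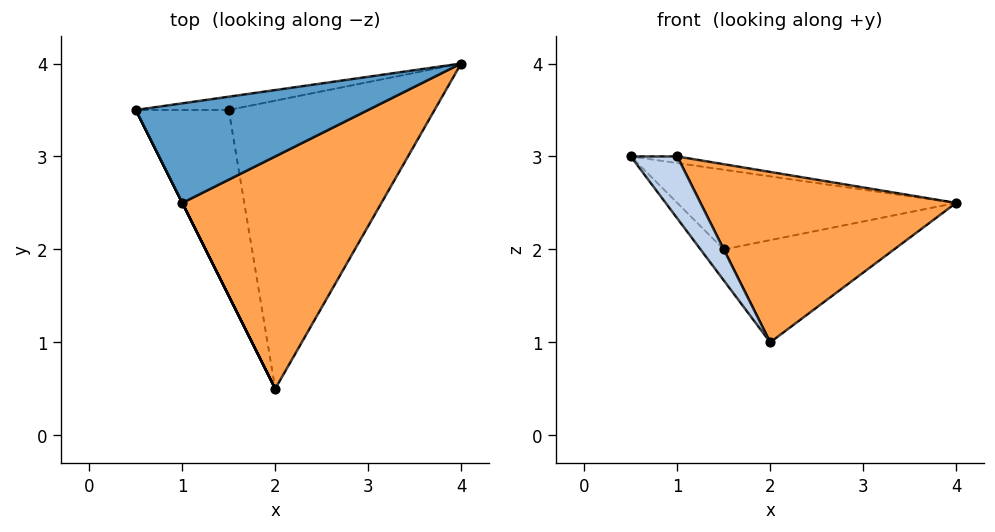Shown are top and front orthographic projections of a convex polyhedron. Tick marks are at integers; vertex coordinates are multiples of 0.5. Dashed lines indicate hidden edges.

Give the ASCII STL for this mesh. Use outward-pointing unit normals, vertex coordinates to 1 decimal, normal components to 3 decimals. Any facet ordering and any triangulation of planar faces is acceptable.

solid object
 facet normal 0.132 0.066 0.989
  outer loop
   vertex 1.0 2.5 3.0
   vertex 4.0 4.0 2.5
   vertex 0.5 3.5 3.0
  endloop
 endfacet
 facet normal -0.894 -0.447 0.000
  outer loop
   vertex 1.0 2.5 3.0
   vertex 0.5 3.5 3.0
   vertex 2.0 0.5 1.0
  endloop
 endfacet
 facet normal 0.395 -0.543 0.741
  outer loop
   vertex 1.0 2.5 3.0
   vertex 2.0 0.5 1.0
   vertex 4.0 4.0 2.5
  endloop
 endfacet
 facet normal -0.162 0.973 -0.162
  outer loop
   vertex 1.5 3.5 2.0
   vertex 0.5 3.5 3.0
   vertex 4.0 4.0 2.5
  endloop
 endfacet
 facet normal -0.702 0.117 -0.702
  outer loop
   vertex 1.5 3.5 2.0
   vertex 2.0 0.5 1.0
   vertex 0.5 3.5 3.0
  endloop
 endfacet
 facet normal 0.121 0.332 -0.936
  outer loop
   vertex 1.5 3.5 2.0
   vertex 4.0 4.0 2.5
   vertex 2.0 0.5 1.0
  endloop
 endfacet
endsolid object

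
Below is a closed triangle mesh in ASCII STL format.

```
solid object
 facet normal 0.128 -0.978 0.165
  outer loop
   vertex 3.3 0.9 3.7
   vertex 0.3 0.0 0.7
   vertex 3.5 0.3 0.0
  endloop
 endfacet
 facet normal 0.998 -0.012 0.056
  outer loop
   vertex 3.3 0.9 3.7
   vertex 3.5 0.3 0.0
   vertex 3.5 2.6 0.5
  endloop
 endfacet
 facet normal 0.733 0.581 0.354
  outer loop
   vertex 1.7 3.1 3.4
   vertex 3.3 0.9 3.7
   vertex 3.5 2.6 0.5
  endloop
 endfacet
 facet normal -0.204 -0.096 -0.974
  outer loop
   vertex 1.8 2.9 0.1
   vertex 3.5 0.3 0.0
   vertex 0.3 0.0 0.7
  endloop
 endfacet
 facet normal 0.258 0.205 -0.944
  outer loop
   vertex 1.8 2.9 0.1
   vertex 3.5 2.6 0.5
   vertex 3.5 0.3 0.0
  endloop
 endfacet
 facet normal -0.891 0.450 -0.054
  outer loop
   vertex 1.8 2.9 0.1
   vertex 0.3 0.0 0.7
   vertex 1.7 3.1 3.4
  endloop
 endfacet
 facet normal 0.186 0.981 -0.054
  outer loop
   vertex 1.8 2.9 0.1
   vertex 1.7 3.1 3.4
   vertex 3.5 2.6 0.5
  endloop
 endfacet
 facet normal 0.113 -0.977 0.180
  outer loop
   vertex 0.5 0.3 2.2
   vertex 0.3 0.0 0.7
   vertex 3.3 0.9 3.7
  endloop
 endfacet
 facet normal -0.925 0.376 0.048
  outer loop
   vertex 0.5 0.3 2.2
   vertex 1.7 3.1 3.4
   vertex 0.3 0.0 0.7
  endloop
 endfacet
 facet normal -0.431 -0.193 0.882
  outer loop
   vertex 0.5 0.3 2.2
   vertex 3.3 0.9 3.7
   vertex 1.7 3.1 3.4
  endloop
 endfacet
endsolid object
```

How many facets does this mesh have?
10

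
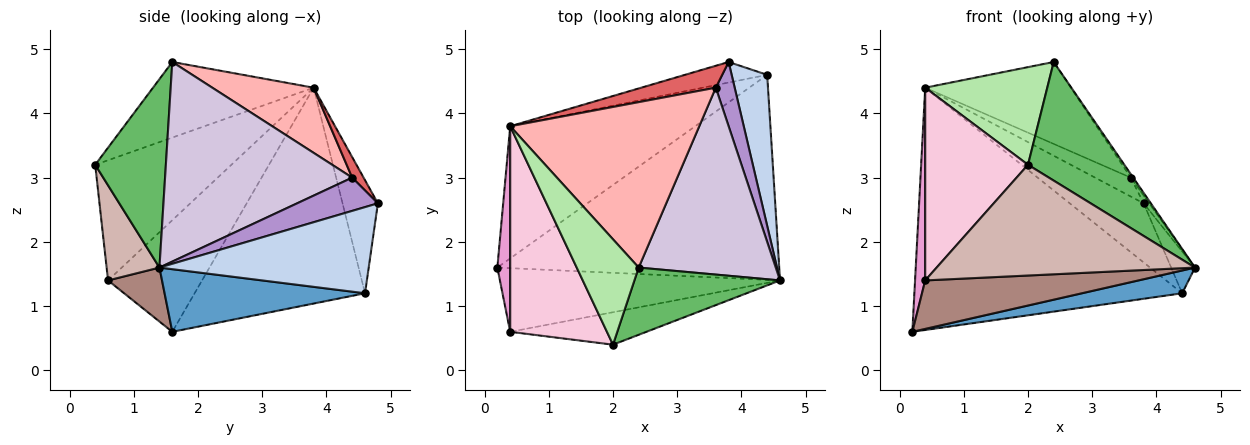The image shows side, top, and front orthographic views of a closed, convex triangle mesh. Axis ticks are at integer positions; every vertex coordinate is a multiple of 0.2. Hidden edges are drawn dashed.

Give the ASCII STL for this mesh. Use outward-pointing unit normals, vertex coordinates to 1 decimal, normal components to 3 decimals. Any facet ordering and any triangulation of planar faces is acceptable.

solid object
 facet normal 0.216 -0.108 -0.970
  outer loop
   vertex 4.4 4.6 1.2
   vertex 4.6 1.4 1.6
   vertex 0.2 1.6 0.6
  endloop
 endfacet
 facet normal 0.919 0.105 0.379
  outer loop
   vertex 4.4 4.6 1.2
   vertex 3.8 4.8 2.6
   vertex 4.6 1.4 1.6
  endloop
 endfacet
 facet normal -0.488 0.766 -0.418
  outer loop
   vertex 4.4 4.6 1.2
   vertex 0.2 1.6 0.6
   vertex 0.4 3.8 4.4
  endloop
 endfacet
 facet normal -0.412 0.861 -0.299
  outer loop
   vertex 4.4 4.6 1.2
   vertex 0.4 3.8 4.4
   vertex 3.8 4.8 2.6
  endloop
 endfacet
 facet normal 0.538 -0.733 0.416
  outer loop
   vertex 2.0 0.4 3.2
   vertex 4.6 1.4 1.6
   vertex 2.4 1.6 4.8
  endloop
 endfacet
 facet normal -0.667 -0.507 0.547
  outer loop
   vertex 2.0 0.4 3.2
   vertex 2.4 1.6 4.8
   vertex 0.4 3.8 4.4
  endloop
 endfacet
 facet normal 0.205 0.639 0.741
  outer loop
   vertex 3.6 4.4 3.0
   vertex 3.8 4.8 2.6
   vertex 0.4 3.8 4.4
  endloop
 endfacet
 facet normal 0.295 0.424 0.856
  outer loop
   vertex 3.6 4.4 3.0
   vertex 0.4 3.8 4.4
   vertex 2.4 1.6 4.8
  endloop
 endfacet
 facet normal 0.868 0.059 0.493
  outer loop
   vertex 3.6 4.4 3.0
   vertex 4.6 1.4 1.6
   vertex 3.8 4.8 2.6
  endloop
 endfacet
 facet normal 0.824 0.011 0.566
  outer loop
   vertex 3.6 4.4 3.0
   vertex 2.4 1.6 4.8
   vertex 4.6 1.4 1.6
  endloop
 endfacet
 facet normal 0.152 -0.599 -0.786
  outer loop
   vertex 0.4 0.6 1.4
   vertex 0.2 1.6 0.6
   vertex 4.6 1.4 1.6
  endloop
 endfacet
 facet normal 0.193 -0.942 -0.276
  outer loop
   vertex 0.4 0.6 1.4
   vertex 4.6 1.4 1.6
   vertex 2.0 0.4 3.2
  endloop
 endfacet
 facet normal -0.988 -0.107 0.114
  outer loop
   vertex 0.4 0.6 1.4
   vertex 0.4 3.8 4.4
   vertex 0.2 1.6 0.6
  endloop
 endfacet
 facet normal -0.672 -0.507 0.541
  outer loop
   vertex 0.4 0.6 1.4
   vertex 2.0 0.4 3.2
   vertex 0.4 3.8 4.4
  endloop
 endfacet
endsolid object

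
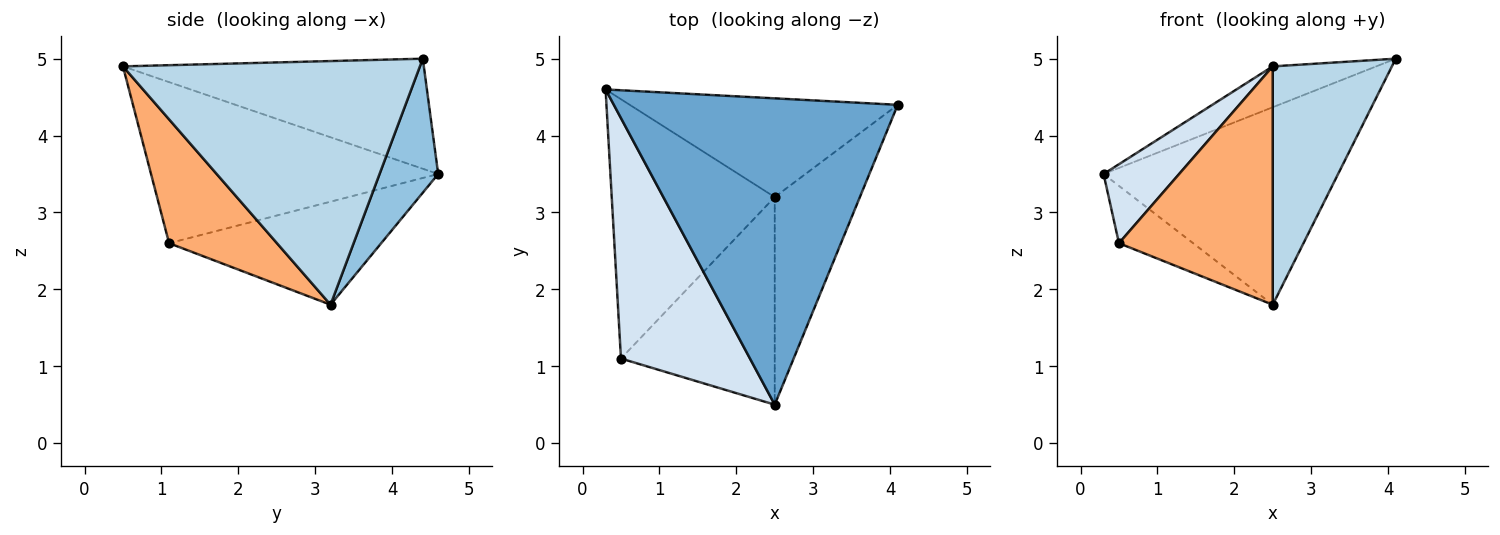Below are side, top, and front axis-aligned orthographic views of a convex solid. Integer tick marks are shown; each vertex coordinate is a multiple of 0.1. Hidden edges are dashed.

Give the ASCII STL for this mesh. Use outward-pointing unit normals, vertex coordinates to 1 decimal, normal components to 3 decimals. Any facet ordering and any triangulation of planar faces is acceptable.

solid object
 facet normal -0.359 0.123 0.925
  outer loop
   vertex 2.5 0.5 4.9
   vertex 4.1 4.4 5.0
   vertex 0.3 4.6 3.5
  endloop
 endfacet
 facet normal 0.218 0.873 -0.436
  outer loop
   vertex 2.5 3.2 1.8
   vertex 0.3 4.6 3.5
   vertex 4.1 4.4 5.0
  endloop
 endfacet
 facet normal 0.883 -0.354 -0.309
  outer loop
   vertex 2.5 3.2 1.8
   vertex 4.1 4.4 5.0
   vertex 2.5 0.5 4.9
  endloop
 endfacet
 facet normal -0.765 -0.201 0.612
  outer loop
   vertex 0.5 1.1 2.6
   vertex 2.5 0.5 4.9
   vertex 0.3 4.6 3.5
  endloop
 endfacet
 facet normal -0.525 0.184 -0.831
  outer loop
   vertex 0.5 1.1 2.6
   vertex 0.3 4.6 3.5
   vertex 2.5 3.2 1.8
  endloop
 endfacet
 facet normal 0.468 -0.667 -0.581
  outer loop
   vertex 0.5 1.1 2.6
   vertex 2.5 3.2 1.8
   vertex 2.5 0.5 4.9
  endloop
 endfacet
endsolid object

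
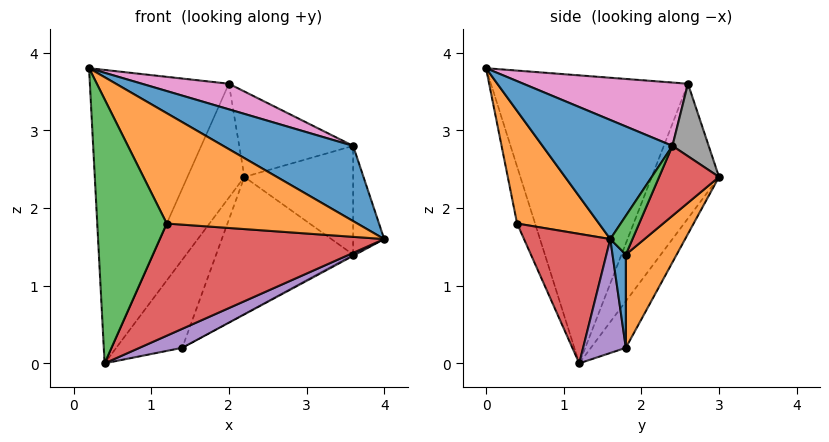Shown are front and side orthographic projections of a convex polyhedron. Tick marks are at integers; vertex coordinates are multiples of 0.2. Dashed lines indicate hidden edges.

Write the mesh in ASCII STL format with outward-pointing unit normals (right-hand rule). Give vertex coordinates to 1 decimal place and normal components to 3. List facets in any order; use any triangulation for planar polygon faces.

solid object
 facet normal 0.577 -0.577 0.577
  outer loop
   vertex 3.6 2.4 2.8
   vertex 0.2 0.0 3.8
   vertex 4.0 1.6 1.6
  endloop
 endfacet
 facet normal 0.395 -0.919 0.014
  outer loop
   vertex 1.2 0.4 1.8
   vertex 4.0 1.6 1.6
   vertex 0.2 0.0 3.8
  endloop
 endfacet
 facet normal -0.239 -0.922 -0.304
  outer loop
   vertex 1.2 0.4 1.8
   vertex 0.2 0.0 3.8
   vertex 0.4 1.2 0.0
  endloop
 endfacet
 facet normal 0.311 -0.809 -0.498
  outer loop
   vertex 1.2 0.4 1.8
   vertex 0.4 1.2 0.0
   vertex 4.0 1.6 1.6
  endloop
 endfacet
 facet normal 0.408 -0.408 -0.816
  outer loop
   vertex 1.4 1.8 0.2
   vertex 4.0 1.6 1.6
   vertex 0.4 1.2 0.0
  endloop
 endfacet
 facet normal -0.447 0.844 -0.298
  outer loop
   vertex 1.4 1.8 0.2
   vertex 0.4 1.2 0.0
   vertex 2.2 3.0 2.4
  endloop
 endfacet
 facet normal 0.414 -0.219 0.883
  outer loop
   vertex 2.0 2.6 3.6
   vertex 0.2 0.0 3.8
   vertex 3.6 2.4 2.8
  endloop
 endfacet
 facet normal 0.285 0.894 0.346
  outer loop
   vertex 2.0 2.6 3.6
   vertex 3.6 2.4 2.8
   vertex 2.2 3.0 2.4
  endloop
 endfacet
 facet normal -0.809 0.571 0.138
  outer loop
   vertex 2.0 2.6 3.6
   vertex 0.4 1.2 0.0
   vertex 0.2 0.0 3.8
  endloop
 endfacet
 facet normal -0.760 0.643 0.088
  outer loop
   vertex 2.0 2.6 3.6
   vertex 2.2 3.0 2.4
   vertex 0.4 1.2 0.0
  endloop
 endfacet
 facet normal 0.477 0.080 -0.875
  outer loop
   vertex 3.6 1.8 1.4
   vertex 4.0 1.6 1.6
   vertex 1.4 1.8 0.2
  endloop
 endfacet
 facet normal 0.293 0.790 -0.538
  outer loop
   vertex 3.6 1.8 1.4
   vertex 1.4 1.8 0.2
   vertex 2.2 3.0 2.4
  endloop
 endfacet
 facet normal 0.549 0.768 -0.329
  outer loop
   vertex 3.6 1.8 1.4
   vertex 3.6 2.4 2.8
   vertex 4.0 1.6 1.6
  endloop
 endfacet
 facet normal 0.452 0.820 -0.351
  outer loop
   vertex 3.6 1.8 1.4
   vertex 2.2 3.0 2.4
   vertex 3.6 2.4 2.8
  endloop
 endfacet
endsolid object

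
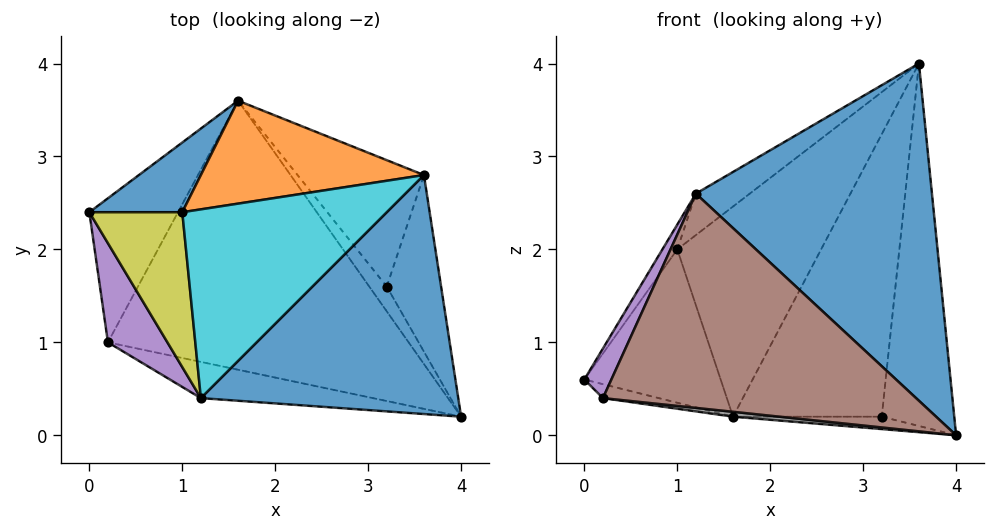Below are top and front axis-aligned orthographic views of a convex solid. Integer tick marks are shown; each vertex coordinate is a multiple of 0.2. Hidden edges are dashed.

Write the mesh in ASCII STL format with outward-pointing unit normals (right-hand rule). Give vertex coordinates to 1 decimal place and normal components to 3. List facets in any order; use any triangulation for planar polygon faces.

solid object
 facet normal 0.432 -0.736 0.522
  outer loop
   vertex 1.2 0.4 2.6
   vertex 4.0 0.2 0.0
   vertex 3.6 2.8 4.0
  endloop
 endfacet
 facet normal 0.826 0.507 -0.247
  outer loop
   vertex 3.2 1.6 0.2
   vertex 3.6 2.8 4.0
   vertex 4.0 0.2 0.0
  endloop
 endfacet
 facet normal 0.488 0.390 -0.781
  outer loop
   vertex 3.2 1.6 0.2
   vertex 4.0 0.2 0.0
   vertex 1.6 3.6 0.2
  endloop
 endfacet
 facet normal 0.752 0.602 -0.269
  outer loop
   vertex 3.2 1.6 0.2
   vertex 1.6 3.6 0.2
   vertex 3.6 2.8 4.0
  endloop
 endfacet
 facet normal -0.913 -0.183 0.365
  outer loop
   vertex 0.2 1.0 0.4
   vertex 1.2 0.4 2.6
   vertex 0.0 2.4 0.6
  endloop
 endfacet
 facet normal -0.220 -0.962 -0.163
  outer loop
   vertex 0.2 1.0 0.4
   vertex 4.0 0.2 0.0
   vertex 1.2 0.4 2.6
  endloop
 endfacet
 facet normal -0.306 0.092 -0.948
  outer loop
   vertex 0.2 1.0 0.4
   vertex 0.0 2.4 0.6
   vertex 1.6 3.6 0.2
  endloop
 endfacet
 facet normal -0.108 -0.018 -0.994
  outer loop
   vertex 0.2 1.0 0.4
   vertex 1.6 3.6 0.2
   vertex 4.0 0.2 0.0
  endloop
 endfacet
 facet normal -0.810 0.093 0.579
  outer loop
   vertex 1.0 2.4 2.0
   vertex 0.0 2.4 0.6
   vertex 1.2 0.4 2.6
  endloop
 endfacet
 facet normal -0.617 0.169 0.769
  outer loop
   vertex 1.0 2.4 2.0
   vertex 1.2 0.4 2.6
   vertex 3.6 2.8 4.0
  endloop
 endfacet
 facet normal -0.501 0.788 0.358
  outer loop
   vertex 1.0 2.4 2.0
   vertex 1.6 3.6 0.2
   vertex 0.0 2.4 0.6
  endloop
 endfacet
 facet normal -0.430 0.811 0.397
  outer loop
   vertex 1.0 2.4 2.0
   vertex 3.6 2.8 4.0
   vertex 1.6 3.6 0.2
  endloop
 endfacet
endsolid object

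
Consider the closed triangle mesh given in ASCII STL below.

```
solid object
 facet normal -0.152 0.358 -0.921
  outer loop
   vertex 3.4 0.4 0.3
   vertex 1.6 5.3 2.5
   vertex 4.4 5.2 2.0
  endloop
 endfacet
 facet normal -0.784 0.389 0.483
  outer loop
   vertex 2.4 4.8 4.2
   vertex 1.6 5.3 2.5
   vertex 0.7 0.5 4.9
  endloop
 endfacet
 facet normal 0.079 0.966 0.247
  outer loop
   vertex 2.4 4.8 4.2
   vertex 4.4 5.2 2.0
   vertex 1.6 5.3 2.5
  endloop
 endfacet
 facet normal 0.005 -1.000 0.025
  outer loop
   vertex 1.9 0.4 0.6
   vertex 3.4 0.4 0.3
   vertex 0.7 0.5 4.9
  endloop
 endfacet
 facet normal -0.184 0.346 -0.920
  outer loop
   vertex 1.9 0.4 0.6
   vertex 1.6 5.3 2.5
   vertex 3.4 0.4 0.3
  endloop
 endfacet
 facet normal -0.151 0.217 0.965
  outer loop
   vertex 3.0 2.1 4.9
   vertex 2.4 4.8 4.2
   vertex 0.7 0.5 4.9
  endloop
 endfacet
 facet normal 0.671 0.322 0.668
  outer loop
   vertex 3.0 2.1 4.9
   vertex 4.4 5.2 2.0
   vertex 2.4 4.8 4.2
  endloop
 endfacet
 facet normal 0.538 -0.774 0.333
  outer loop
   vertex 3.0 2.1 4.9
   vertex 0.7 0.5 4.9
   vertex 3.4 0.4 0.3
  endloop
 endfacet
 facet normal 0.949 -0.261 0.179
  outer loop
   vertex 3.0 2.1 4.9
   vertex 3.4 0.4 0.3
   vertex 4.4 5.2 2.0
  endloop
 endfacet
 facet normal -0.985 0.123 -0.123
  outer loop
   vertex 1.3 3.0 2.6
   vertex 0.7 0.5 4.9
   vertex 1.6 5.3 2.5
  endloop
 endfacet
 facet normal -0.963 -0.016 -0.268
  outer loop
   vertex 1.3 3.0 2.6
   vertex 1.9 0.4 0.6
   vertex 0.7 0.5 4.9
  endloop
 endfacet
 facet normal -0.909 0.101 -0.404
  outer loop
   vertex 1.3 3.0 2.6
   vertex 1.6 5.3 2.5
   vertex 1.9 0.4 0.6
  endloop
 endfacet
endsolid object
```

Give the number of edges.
18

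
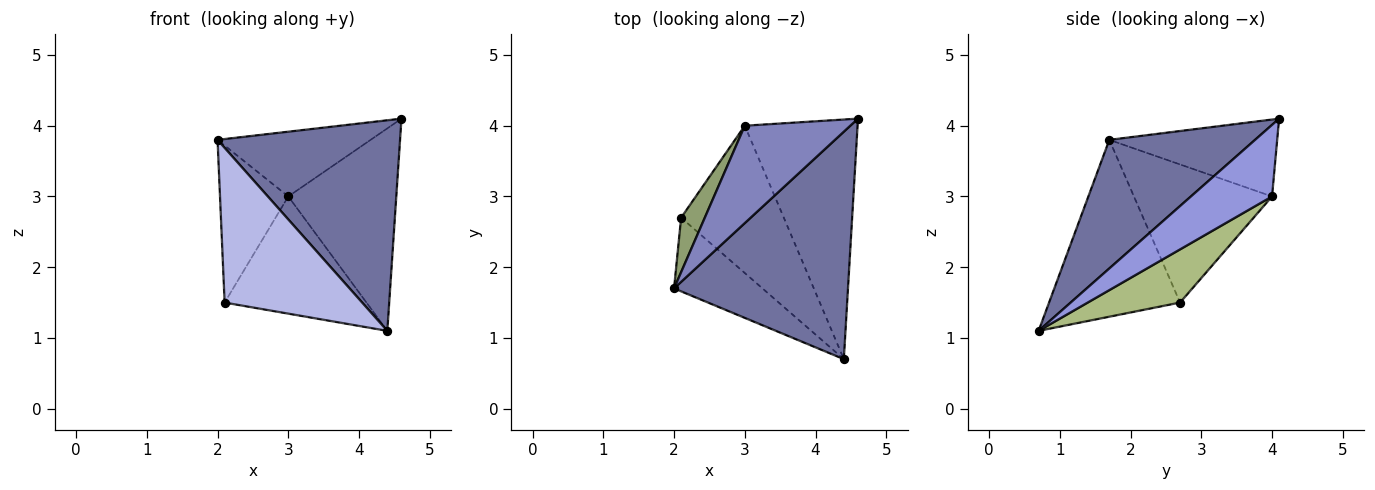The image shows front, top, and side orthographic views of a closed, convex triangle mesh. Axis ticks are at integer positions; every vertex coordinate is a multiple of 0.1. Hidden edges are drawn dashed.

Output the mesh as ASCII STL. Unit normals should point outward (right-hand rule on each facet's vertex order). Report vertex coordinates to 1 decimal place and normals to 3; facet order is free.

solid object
 facet normal 0.477 -0.597 0.645
  outer loop
   vertex 4.4 0.7 1.1
   vertex 4.6 4.1 4.1
   vertex 2.0 1.7 3.8
  endloop
 endfacet
 facet normal -0.519 0.473 0.712
  outer loop
   vertex 3.0 4.0 3.0
   vertex 2.0 1.7 3.8
   vertex 4.6 4.1 4.1
  endloop
 endfacet
 facet normal 0.436 0.581 -0.687
  outer loop
   vertex 3.0 4.0 3.0
   vertex 4.6 4.1 4.1
   vertex 4.4 0.7 1.1
  endloop
 endfacet
 facet normal -0.652 -0.685 -0.326
  outer loop
   vertex 2.1 2.7 1.5
   vertex 4.4 0.7 1.1
   vertex 2.0 1.7 3.8
  endloop
 endfacet
 facet normal -0.886 0.438 0.152
  outer loop
   vertex 2.1 2.7 1.5
   vertex 2.0 1.7 3.8
   vertex 3.0 4.0 3.0
  endloop
 endfacet
 facet normal 0.376 0.577 -0.725
  outer loop
   vertex 2.1 2.7 1.5
   vertex 3.0 4.0 3.0
   vertex 4.4 0.7 1.1
  endloop
 endfacet
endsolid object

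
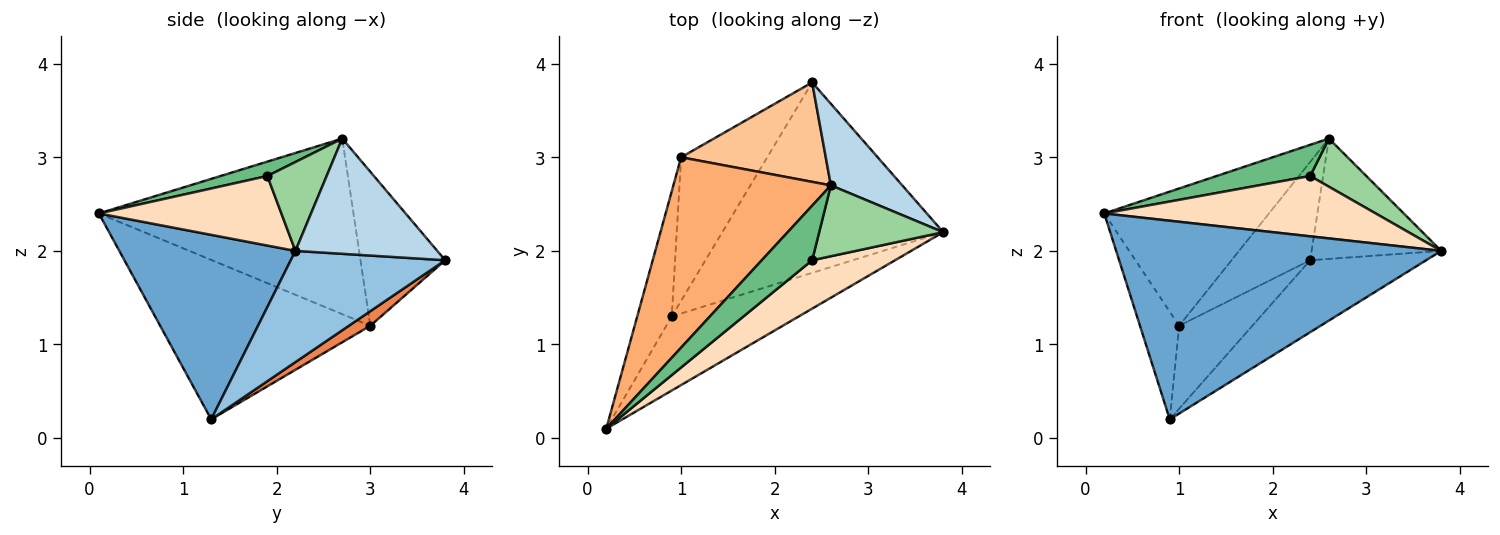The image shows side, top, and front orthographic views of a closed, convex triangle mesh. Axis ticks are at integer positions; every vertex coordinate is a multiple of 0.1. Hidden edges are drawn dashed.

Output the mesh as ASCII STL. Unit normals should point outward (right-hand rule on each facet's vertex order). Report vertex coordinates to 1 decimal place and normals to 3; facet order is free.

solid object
 facet normal 0.453 -0.835 -0.312
  outer loop
   vertex 0.9 1.3 0.2
   vertex 3.8 2.2 2.0
   vertex 0.2 0.1 2.4
  endloop
 endfacet
 facet normal 0.426 0.320 -0.846
  outer loop
   vertex 0.9 1.3 0.2
   vertex 2.4 3.8 1.9
   vertex 3.8 2.2 2.0
  endloop
 endfacet
 facet normal 0.671 0.613 0.416
  outer loop
   vertex 2.6 2.7 3.2
   vertex 3.8 2.2 2.0
   vertex 2.4 3.8 1.9
  endloop
 endfacet
 facet normal -0.962 0.179 -0.208
  outer loop
   vertex 1.0 3.0 1.2
   vertex 0.9 1.3 0.2
   vertex 0.2 0.1 2.4
  endloop
 endfacet
 facet normal 0.145 0.495 -0.857
  outer loop
   vertex 1.0 3.0 1.2
   vertex 2.4 3.8 1.9
   vertex 0.9 1.3 0.2
  endloop
 endfacet
 facet normal -0.671 0.434 0.602
  outer loop
   vertex 1.0 3.0 1.2
   vertex 0.2 0.1 2.4
   vertex 2.6 2.7 3.2
  endloop
 endfacet
 facet normal -0.604 0.560 0.567
  outer loop
   vertex 1.0 3.0 1.2
   vertex 2.6 2.7 3.2
   vertex 2.4 3.8 1.9
  endloop
 endfacet
 facet normal 0.465 -0.691 0.554
  outer loop
   vertex 2.4 1.9 2.8
   vertex 0.2 0.1 2.4
   vertex 3.8 2.2 2.0
  endloop
 endfacet
 facet normal 0.241 -0.482 0.843
  outer loop
   vertex 2.4 1.9 2.8
   vertex 2.6 2.7 3.2
   vertex 0.2 0.1 2.4
  endloop
 endfacet
 facet normal 0.510 -0.483 0.711
  outer loop
   vertex 2.4 1.9 2.8
   vertex 3.8 2.2 2.0
   vertex 2.6 2.7 3.2
  endloop
 endfacet
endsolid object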